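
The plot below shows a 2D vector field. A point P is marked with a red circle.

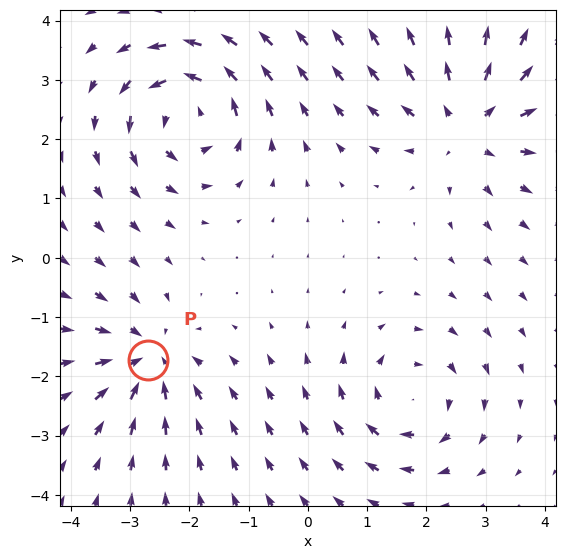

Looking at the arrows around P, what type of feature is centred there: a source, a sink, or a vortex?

At P (-2.7, -1.7) the arrows converge inward. Divergence about -4, curl ≈0 — negative divergence with near-zero curl is a sink.

sink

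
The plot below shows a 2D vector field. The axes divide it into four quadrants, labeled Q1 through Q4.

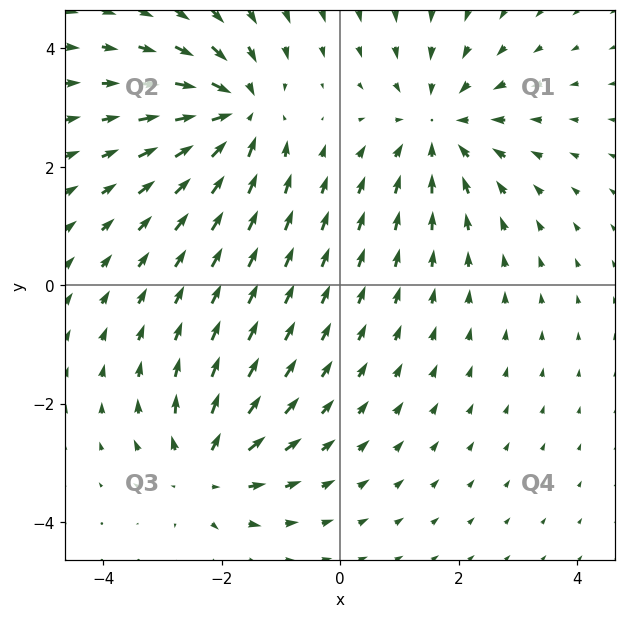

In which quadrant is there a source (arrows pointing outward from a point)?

The source sits at approximately (-2.3, -3.1), which lies in quadrant Q3. The divergence there is about +5, positive as expected for a source.

Q3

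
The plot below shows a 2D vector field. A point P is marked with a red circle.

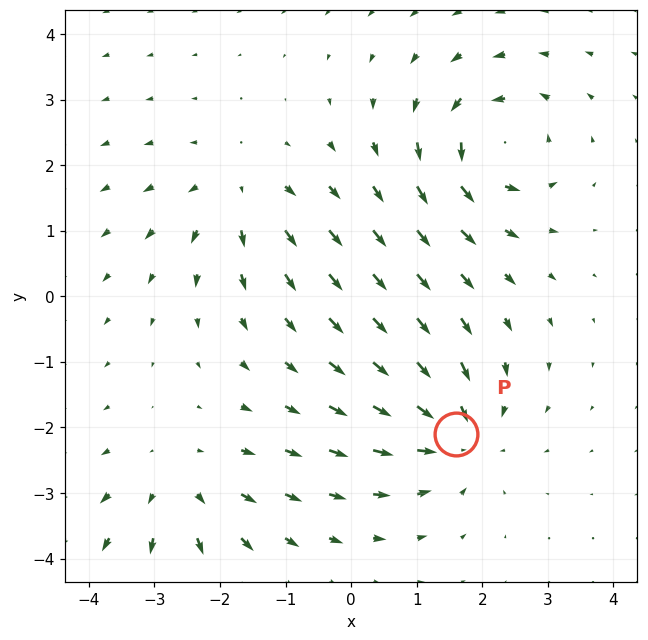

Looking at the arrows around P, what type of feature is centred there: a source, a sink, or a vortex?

At P (1.6, -2.1) the arrows converge inward. Divergence about -5, curl ≈0 — negative divergence with near-zero curl is a sink.

sink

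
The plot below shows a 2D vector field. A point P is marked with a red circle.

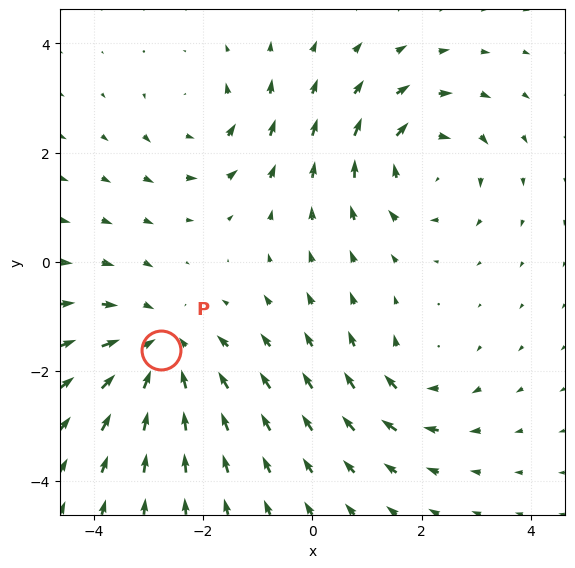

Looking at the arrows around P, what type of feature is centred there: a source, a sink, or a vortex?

At P (-2.8, -1.6) the arrows converge inward. Divergence about -4, curl ≈0 — negative divergence with near-zero curl is a sink.

sink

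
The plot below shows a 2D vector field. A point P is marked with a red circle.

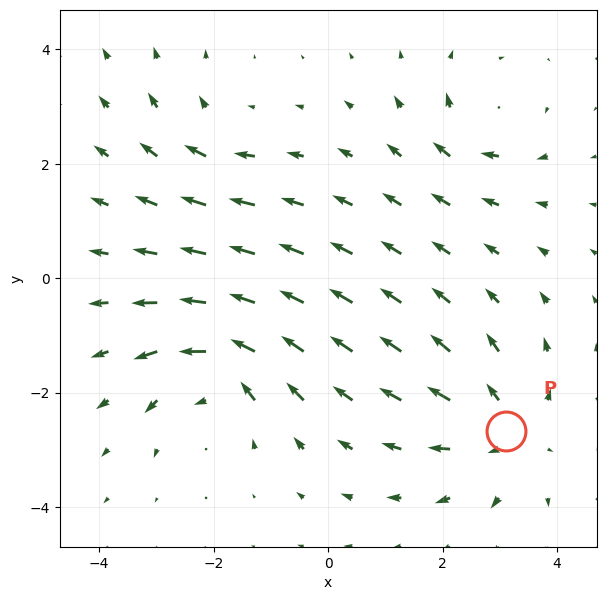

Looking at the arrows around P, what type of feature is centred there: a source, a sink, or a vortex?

At P (3.1, -2.7) the arrows spread outward. Divergence about +4, curl ≈0 — positive divergence with near-zero curl is a source.

source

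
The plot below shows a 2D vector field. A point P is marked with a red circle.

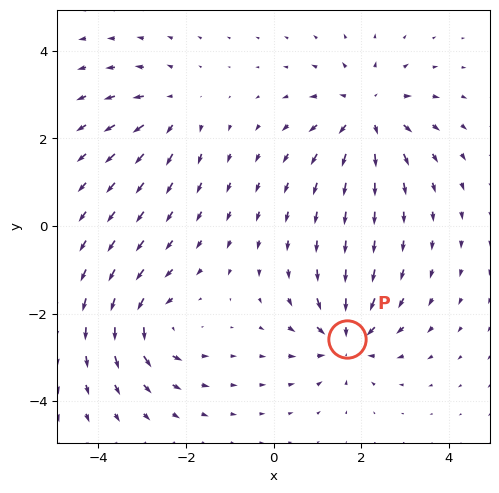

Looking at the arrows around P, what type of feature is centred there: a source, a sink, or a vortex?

sink

At P (1.7, -2.6) the arrows converge inward. Divergence about -5, curl ≈0 — negative divergence with near-zero curl is a sink.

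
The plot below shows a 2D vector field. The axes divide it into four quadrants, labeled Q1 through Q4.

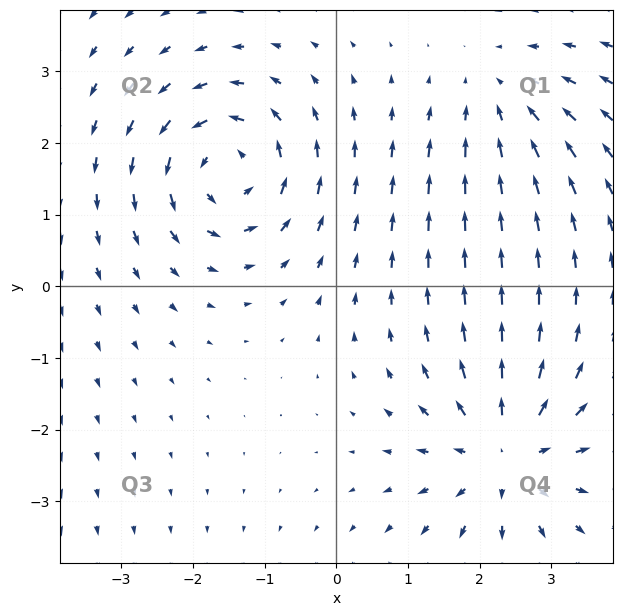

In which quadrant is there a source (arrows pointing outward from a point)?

Q4

The source sits at approximately (2.4, -2.3), which lies in quadrant Q4. The divergence there is about +4, positive as expected for a source.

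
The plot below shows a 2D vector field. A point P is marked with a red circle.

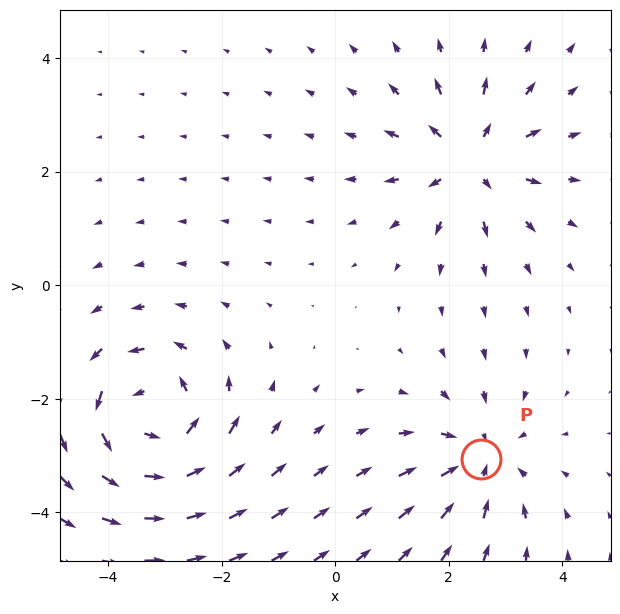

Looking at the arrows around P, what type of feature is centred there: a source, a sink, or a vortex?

At P (2.6, -3.1) the arrows converge inward. Divergence about -3, curl ≈0 — negative divergence with near-zero curl is a sink.

sink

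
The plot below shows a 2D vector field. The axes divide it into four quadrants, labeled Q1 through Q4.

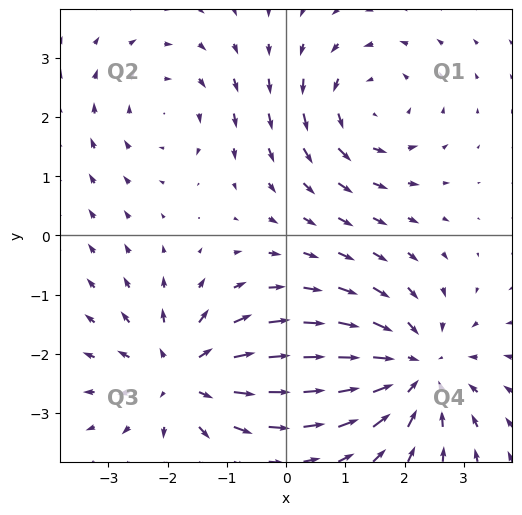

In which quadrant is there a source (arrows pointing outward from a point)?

The source sits at approximately (-1.7, -2.4), which lies in quadrant Q3. The divergence there is about +4, positive as expected for a source.

Q3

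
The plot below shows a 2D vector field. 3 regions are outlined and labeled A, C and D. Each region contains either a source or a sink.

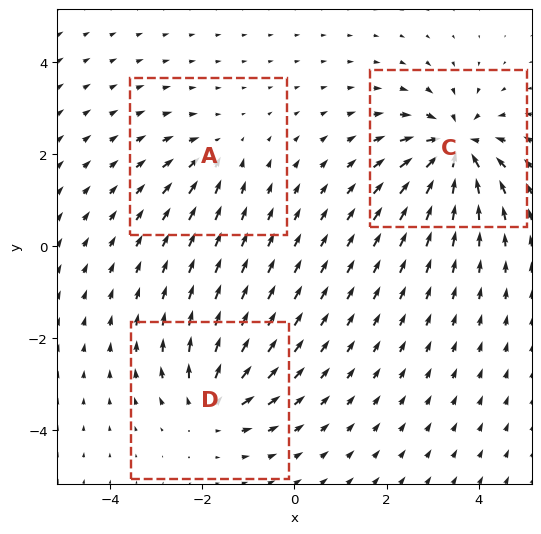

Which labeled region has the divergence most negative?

Divergence at each region's feature centre — A: about -3, C: about -6, D: about +4. Region C is most negative.

C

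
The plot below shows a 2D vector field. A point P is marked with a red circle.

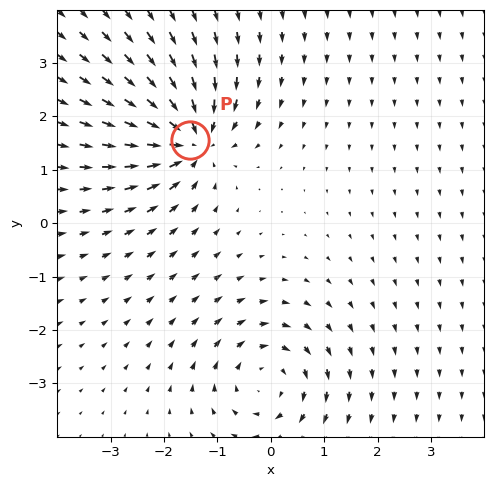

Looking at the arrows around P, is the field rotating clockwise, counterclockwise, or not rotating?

Near P at (-1.5, 1.6) the arrows show no circulation. The curl there is ≈0.

not rotating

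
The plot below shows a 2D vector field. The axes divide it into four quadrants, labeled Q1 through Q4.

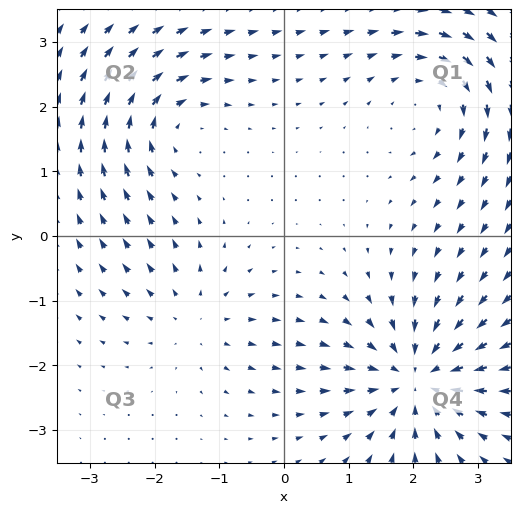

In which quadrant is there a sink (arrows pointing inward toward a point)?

Q4

The sink sits at approximately (2.1, -2.2), which lies in quadrant Q4. The divergence there is about -6, negative as expected for a sink.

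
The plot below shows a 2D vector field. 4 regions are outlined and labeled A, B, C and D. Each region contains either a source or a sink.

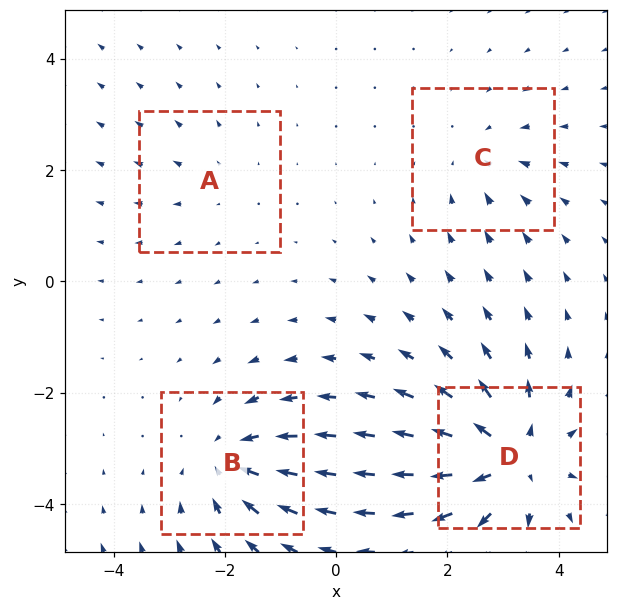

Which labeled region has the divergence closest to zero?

Divergence at each region's feature centre — A: about +2, B: about -5, C: about -3, D: about +7. Region A is closest to zero.

A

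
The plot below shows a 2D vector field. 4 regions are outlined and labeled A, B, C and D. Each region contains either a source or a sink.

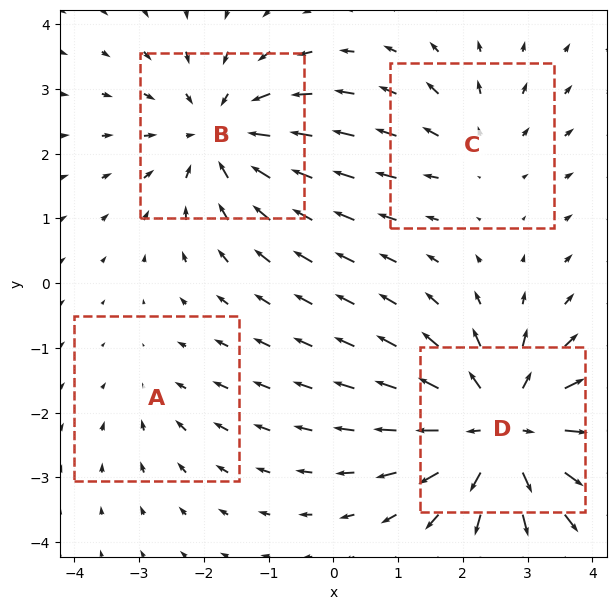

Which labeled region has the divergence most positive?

D

Divergence at each region's feature centre — A: about -2, B: about -5, C: about +3, D: about +6. Region D is most positive.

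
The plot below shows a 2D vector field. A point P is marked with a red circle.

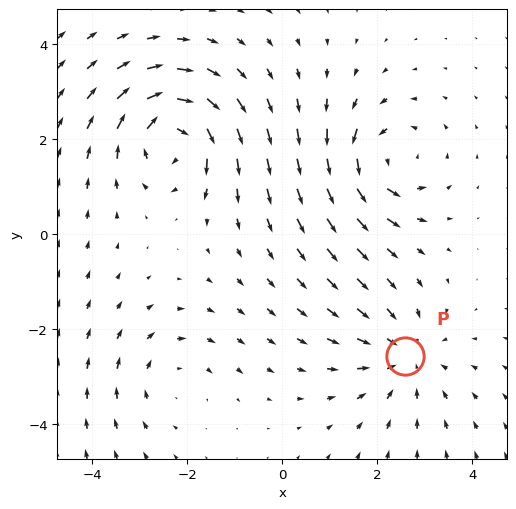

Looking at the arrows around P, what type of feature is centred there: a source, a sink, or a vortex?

At P (2.6, -2.6) the arrows converge inward. Divergence about -4, curl ≈0 — negative divergence with near-zero curl is a sink.

sink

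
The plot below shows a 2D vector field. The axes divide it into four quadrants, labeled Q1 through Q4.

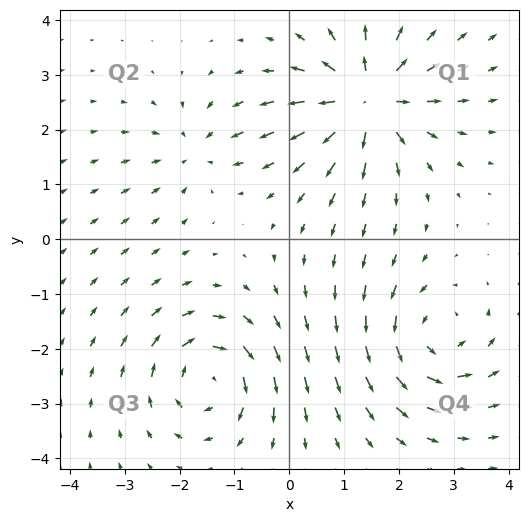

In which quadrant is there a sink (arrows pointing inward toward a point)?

Q2

The sink sits at approximately (-1.7, 1.6), which lies in quadrant Q2. The divergence there is about -3, negative as expected for a sink.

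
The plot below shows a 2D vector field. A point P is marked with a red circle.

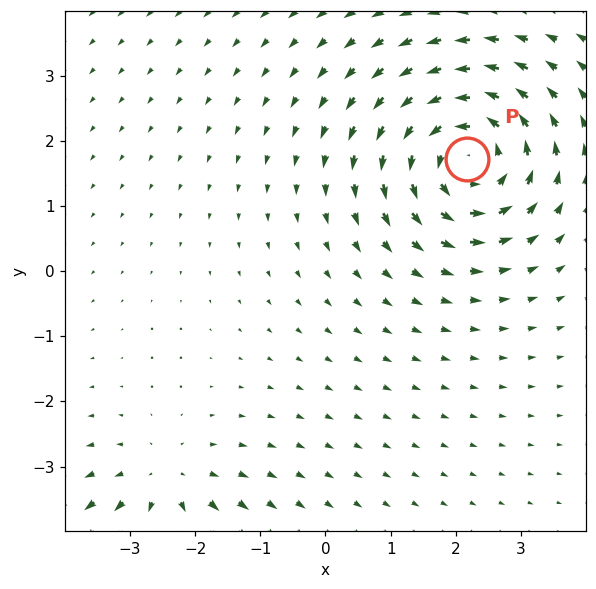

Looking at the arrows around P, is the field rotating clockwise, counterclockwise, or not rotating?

counterclockwise

Near P at (2.2, 1.7) the arrows circulate counterclockwise. The curl (z-component) there is about +5; positive curl means counterclockwise rotation.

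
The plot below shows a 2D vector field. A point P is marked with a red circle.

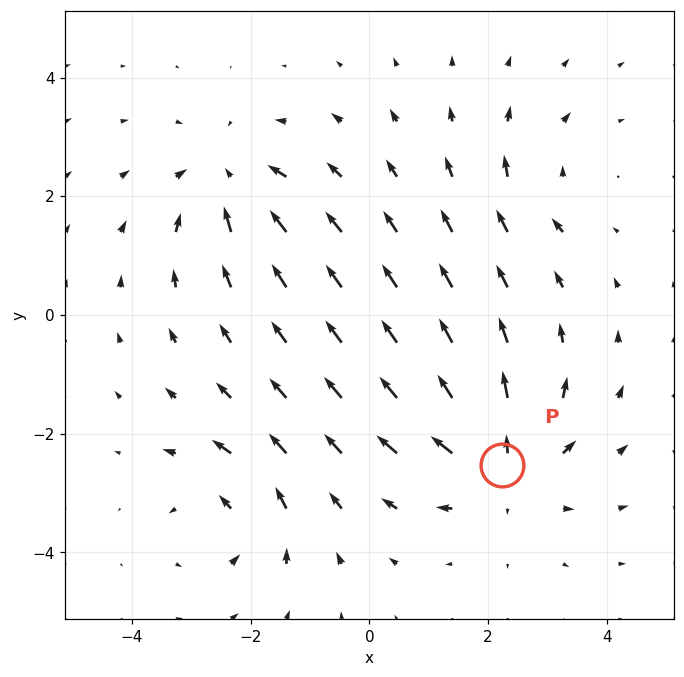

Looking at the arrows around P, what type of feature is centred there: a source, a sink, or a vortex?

At P (2.2, -2.5) the arrows spread outward. Divergence about +5, curl ≈0 — positive divergence with near-zero curl is a source.

source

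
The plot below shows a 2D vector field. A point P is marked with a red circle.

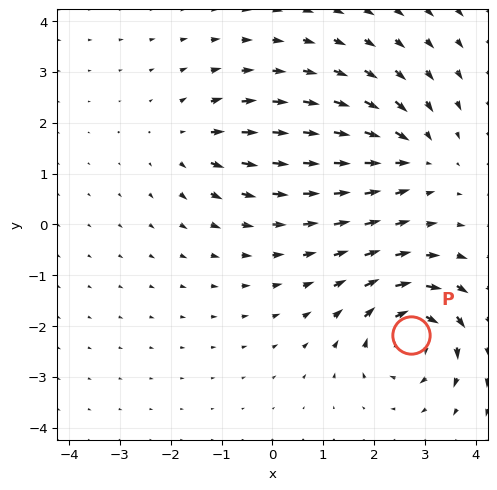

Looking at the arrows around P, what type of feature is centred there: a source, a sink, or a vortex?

At P (2.7, -2.2) the arrows circulate clockwise. Divergence ≈0, curl about -6 — near-zero divergence with nonzero curl is a vortex.

vortex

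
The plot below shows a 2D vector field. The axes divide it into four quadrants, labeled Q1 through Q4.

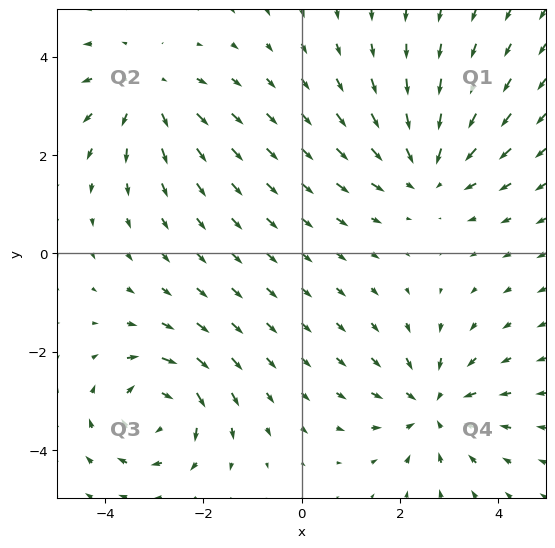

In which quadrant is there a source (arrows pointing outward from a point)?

The source sits at approximately (-3.1, 3.3), which lies in quadrant Q2. The divergence there is about +3, positive as expected for a source.

Q2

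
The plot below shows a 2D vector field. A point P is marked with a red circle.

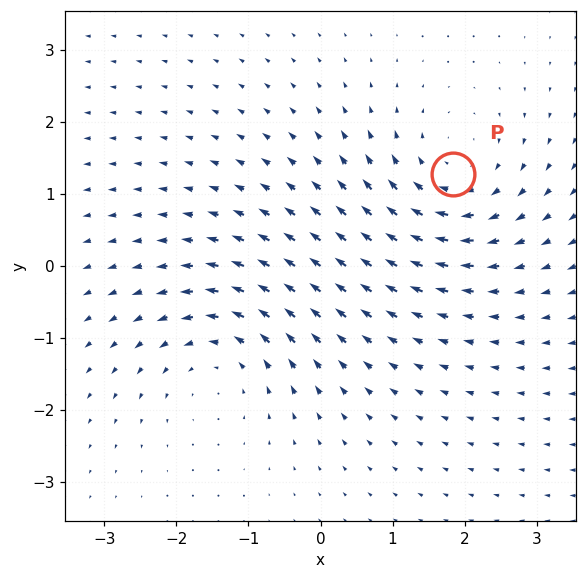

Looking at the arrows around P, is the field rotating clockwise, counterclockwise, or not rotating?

Near P at (1.8, 1.3) the arrows circulate clockwise. The curl (z-component) there is about -3; negative curl means clockwise rotation.

clockwise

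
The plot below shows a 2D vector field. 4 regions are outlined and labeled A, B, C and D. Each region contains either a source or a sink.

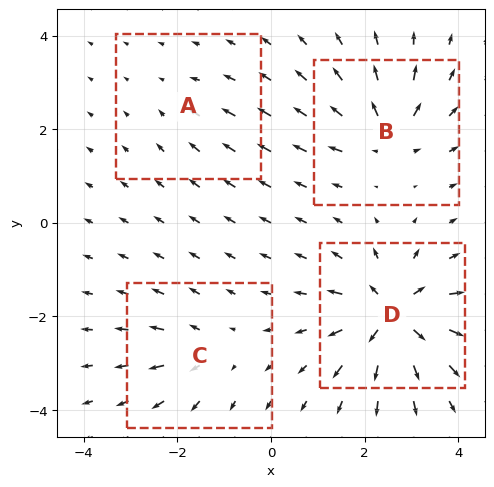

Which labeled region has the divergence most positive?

Divergence at each region's feature centre — A: about -2, B: about +6, C: about +4, D: about +9. Region D is most positive.

D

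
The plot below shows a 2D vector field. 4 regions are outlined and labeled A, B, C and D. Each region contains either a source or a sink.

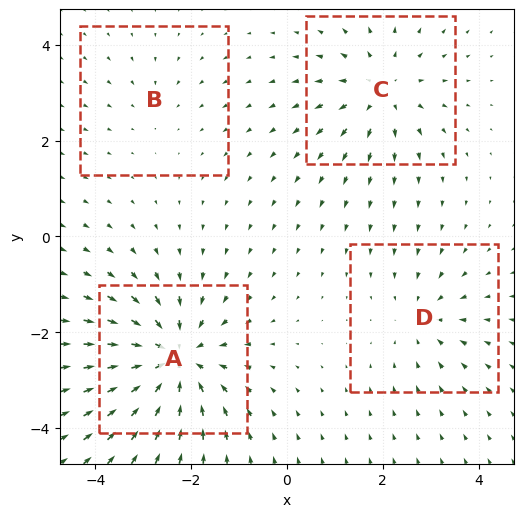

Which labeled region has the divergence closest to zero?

Divergence at each region's feature centre — A: about -7, B: about -2, C: about +5, D: about -3. Region B is closest to zero.

B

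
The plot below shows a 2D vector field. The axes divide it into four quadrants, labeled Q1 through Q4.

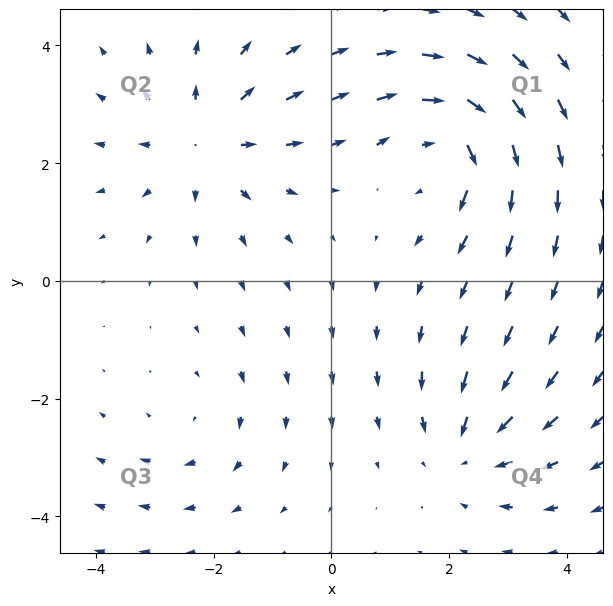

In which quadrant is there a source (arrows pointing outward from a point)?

The source sits at approximately (-2.1, 2.4), which lies in quadrant Q2. The divergence there is about +4, positive as expected for a source.

Q2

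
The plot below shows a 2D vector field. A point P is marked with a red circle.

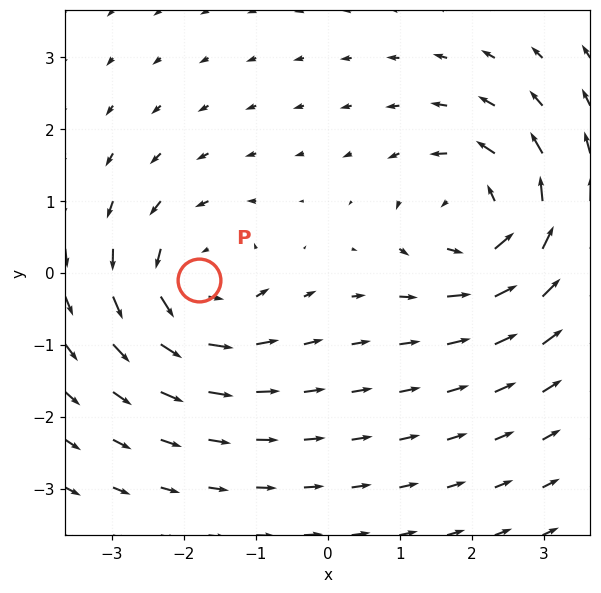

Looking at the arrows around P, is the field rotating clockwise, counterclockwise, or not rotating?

counterclockwise

Near P at (-1.8, -0.1) the arrows circulate counterclockwise. The curl (z-component) there is about +4; positive curl means counterclockwise rotation.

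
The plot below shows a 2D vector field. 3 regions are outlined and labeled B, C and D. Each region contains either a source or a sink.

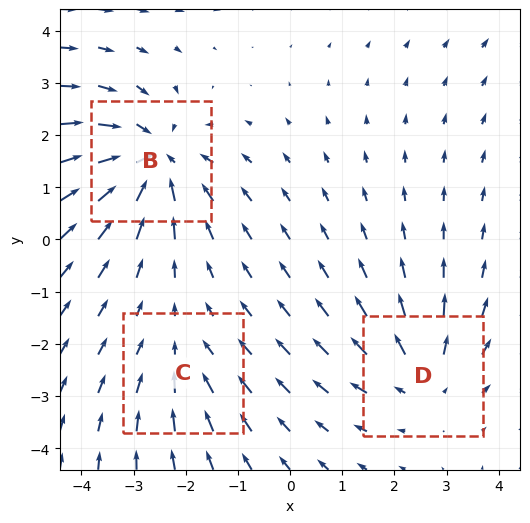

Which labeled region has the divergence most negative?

B

Divergence at each region's feature centre — B: about -4, C: about -2, D: about +3. Region B is most negative.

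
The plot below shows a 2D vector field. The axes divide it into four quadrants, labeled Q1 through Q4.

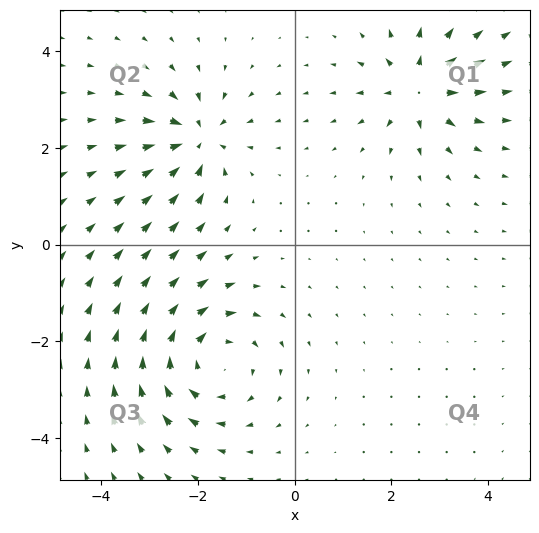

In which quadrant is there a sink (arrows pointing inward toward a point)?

The sink sits at approximately (-2.0, 2.2), which lies in quadrant Q2. The divergence there is about -4, negative as expected for a sink.

Q2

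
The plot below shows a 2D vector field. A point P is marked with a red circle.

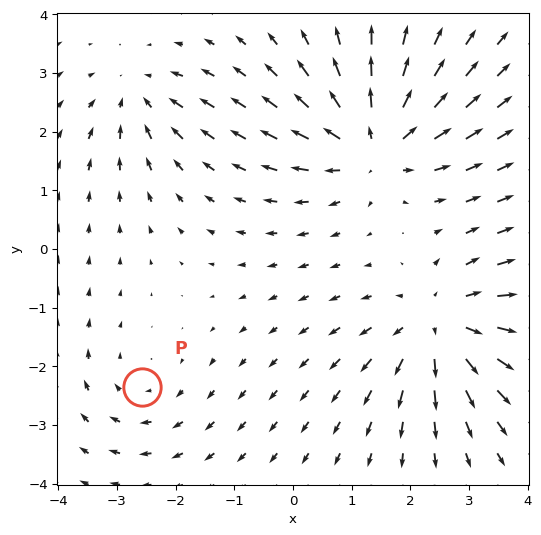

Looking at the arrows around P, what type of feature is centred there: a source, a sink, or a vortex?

At P (-2.6, -2.4) the arrows circulate clockwise. Divergence ≈0, curl about -3 — near-zero divergence with nonzero curl is a vortex.

vortex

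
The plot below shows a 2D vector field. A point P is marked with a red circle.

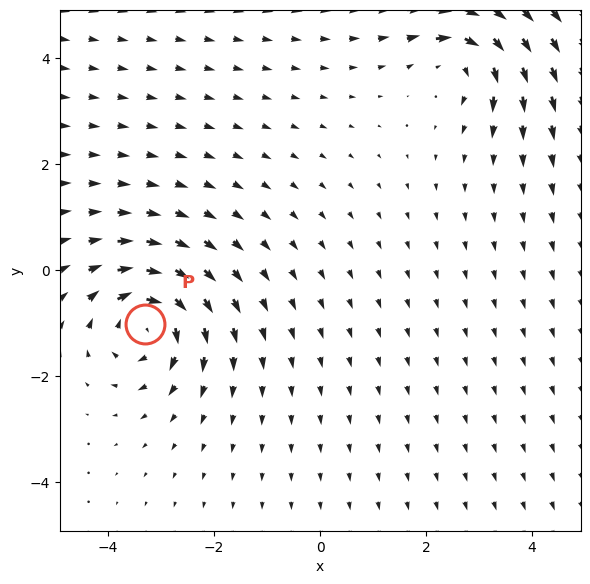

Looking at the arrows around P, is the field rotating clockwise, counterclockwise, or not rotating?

Near P at (-3.3, -1.0) the arrows circulate clockwise. The curl (z-component) there is about -5; negative curl means clockwise rotation.

clockwise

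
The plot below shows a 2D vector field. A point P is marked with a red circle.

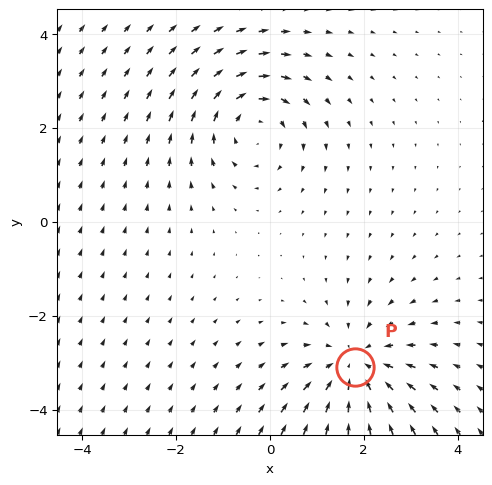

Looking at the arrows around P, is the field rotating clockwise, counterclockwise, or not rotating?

Near P at (1.8, -3.1) the arrows show no circulation. The curl there is ≈0.

not rotating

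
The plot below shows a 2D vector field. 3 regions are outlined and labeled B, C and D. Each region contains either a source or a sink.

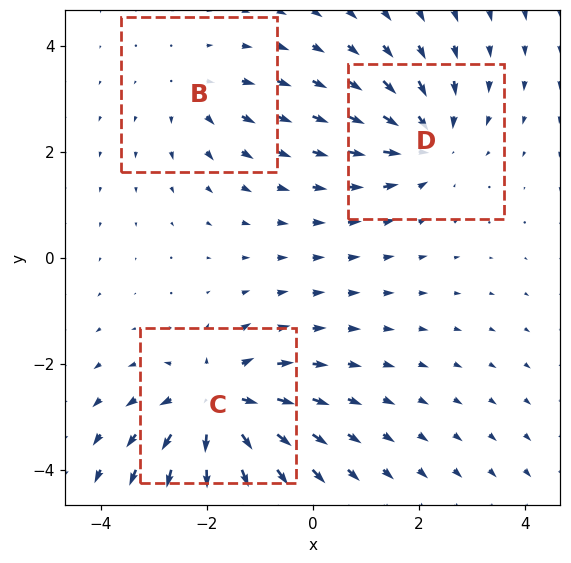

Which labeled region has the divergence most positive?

Divergence at each region's feature centre — B: about +2, C: about +5, D: about -3. Region C is most positive.

C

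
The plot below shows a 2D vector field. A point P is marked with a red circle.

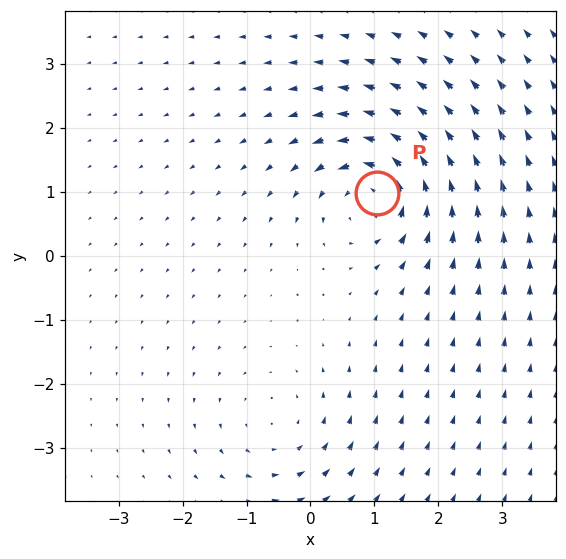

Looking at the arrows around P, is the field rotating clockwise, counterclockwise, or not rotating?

counterclockwise

Near P at (1.0, 1.0) the arrows circulate counterclockwise. The curl (z-component) there is about +6; positive curl means counterclockwise rotation.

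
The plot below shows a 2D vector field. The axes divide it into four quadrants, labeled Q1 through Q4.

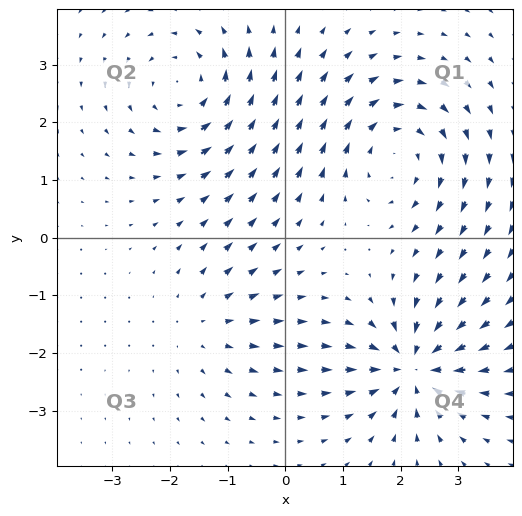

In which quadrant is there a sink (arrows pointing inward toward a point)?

Q4

The sink sits at approximately (2.2, -2.2), which lies in quadrant Q4. The divergence there is about -6, negative as expected for a sink.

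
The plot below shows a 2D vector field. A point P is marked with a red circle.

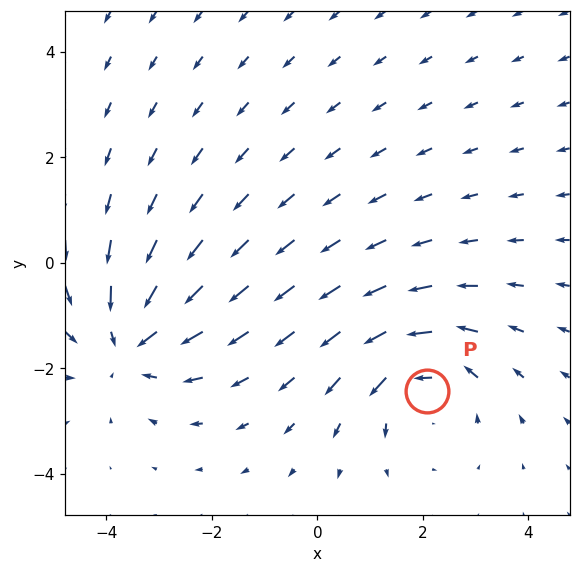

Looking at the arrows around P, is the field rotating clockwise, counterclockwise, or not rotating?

counterclockwise

Near P at (2.1, -2.4) the arrows circulate counterclockwise. The curl (z-component) there is about +4; positive curl means counterclockwise rotation.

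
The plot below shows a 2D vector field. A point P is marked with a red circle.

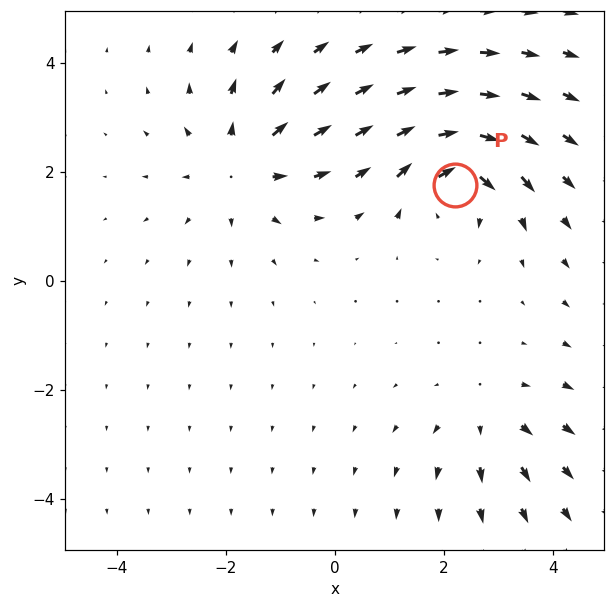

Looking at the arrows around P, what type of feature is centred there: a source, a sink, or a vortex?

At P (2.2, 1.8) the arrows circulate clockwise. Divergence ≈0, curl about -6 — near-zero divergence with nonzero curl is a vortex.

vortex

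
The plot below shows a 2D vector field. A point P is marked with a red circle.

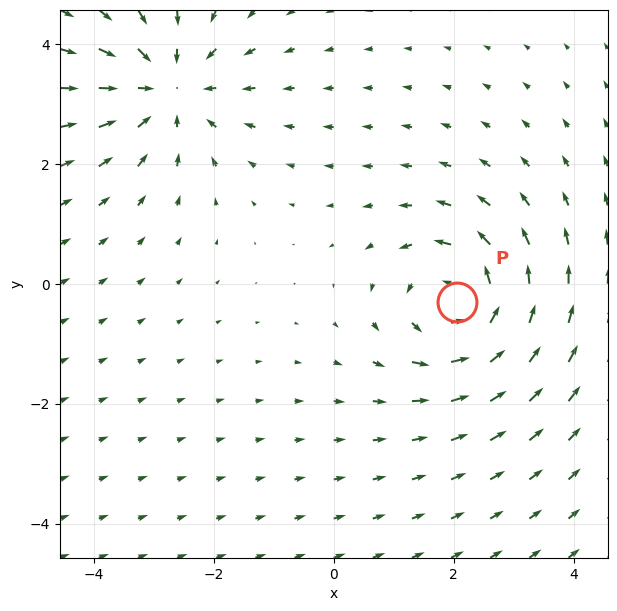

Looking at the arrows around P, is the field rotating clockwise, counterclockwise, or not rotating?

Near P at (2.1, -0.3) the arrows circulate counterclockwise. The curl (z-component) there is about +4; positive curl means counterclockwise rotation.

counterclockwise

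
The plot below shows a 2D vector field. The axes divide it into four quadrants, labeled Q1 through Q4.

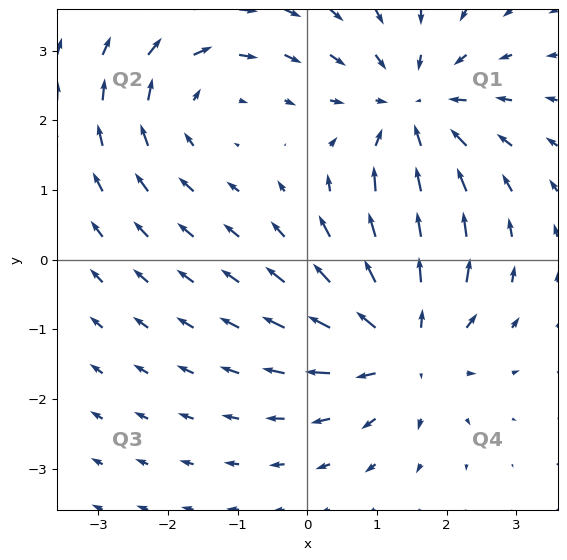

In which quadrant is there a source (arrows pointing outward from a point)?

Q4

The source sits at approximately (1.4, -1.2), which lies in quadrant Q4. The divergence there is about +5, positive as expected for a source.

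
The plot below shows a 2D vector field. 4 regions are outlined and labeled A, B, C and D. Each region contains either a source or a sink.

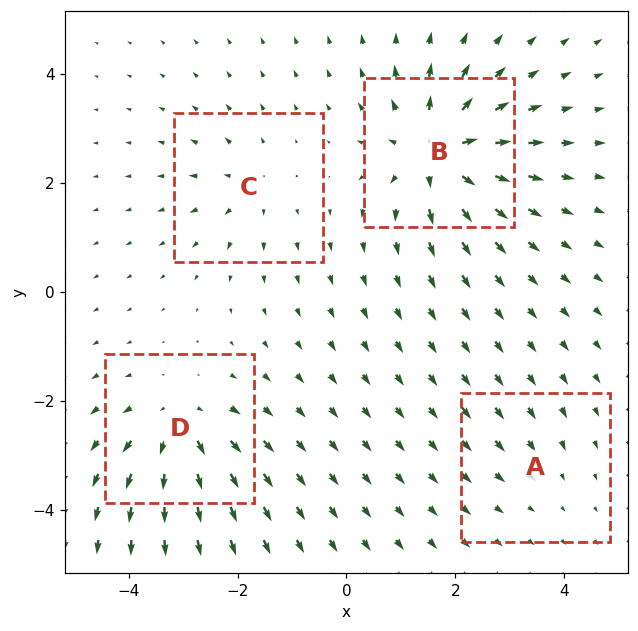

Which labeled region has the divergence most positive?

B

Divergence at each region's feature centre — A: about -2, B: about +8, C: about +4, D: about +6. Region B is most positive.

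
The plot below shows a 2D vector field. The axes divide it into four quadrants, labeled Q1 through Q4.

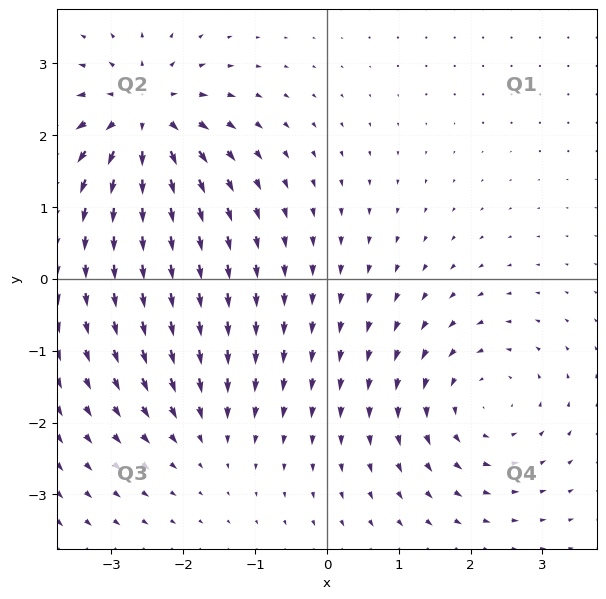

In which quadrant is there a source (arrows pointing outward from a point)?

The source sits at approximately (-2.5, 2.3), which lies in quadrant Q2. The divergence there is about +7, positive as expected for a source.

Q2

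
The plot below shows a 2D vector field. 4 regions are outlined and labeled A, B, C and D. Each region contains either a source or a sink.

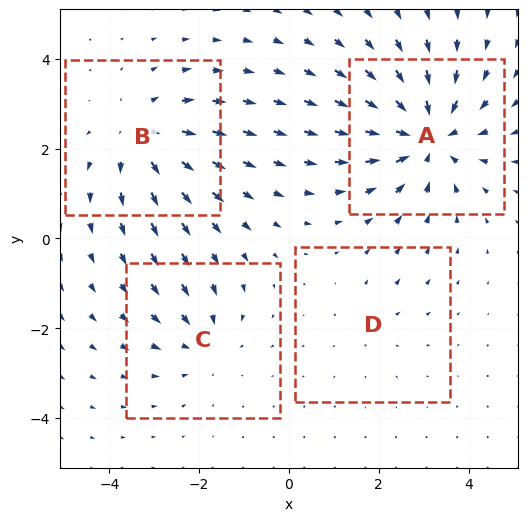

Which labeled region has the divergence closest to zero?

D

Divergence at each region's feature centre — A: about -6, B: about +4, C: about -3, D: about +2. Region D is closest to zero.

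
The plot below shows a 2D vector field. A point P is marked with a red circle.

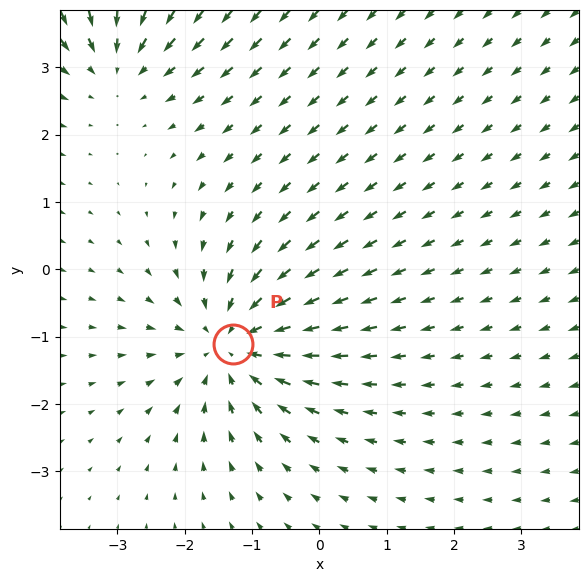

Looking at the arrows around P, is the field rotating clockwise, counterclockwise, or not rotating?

Near P at (-1.3, -1.1) the arrows show no circulation. The curl there is ≈0.

not rotating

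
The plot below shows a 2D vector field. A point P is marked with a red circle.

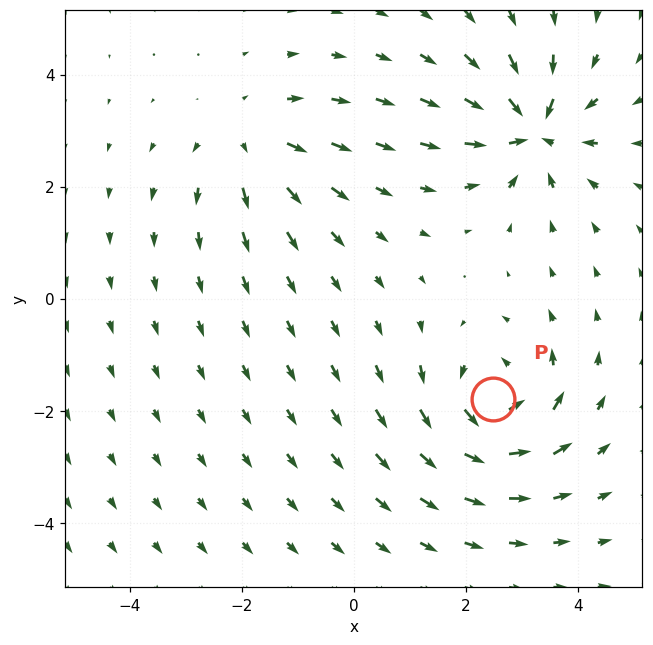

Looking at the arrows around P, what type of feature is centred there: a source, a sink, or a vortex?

At P (2.5, -1.8) the arrows circulate counterclockwise. Divergence ≈0, curl about +5 — near-zero divergence with nonzero curl is a vortex.

vortex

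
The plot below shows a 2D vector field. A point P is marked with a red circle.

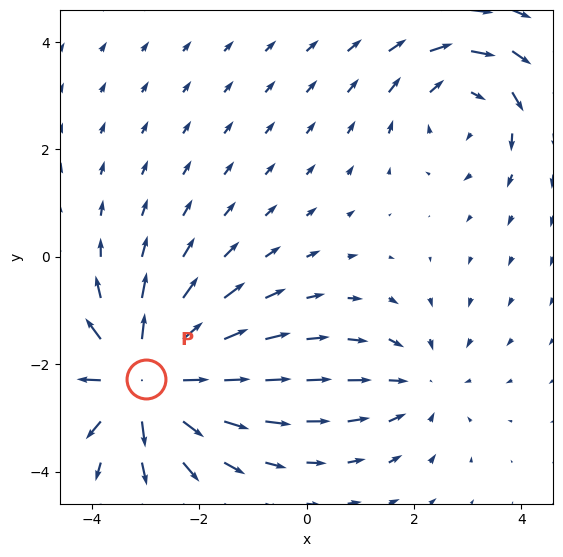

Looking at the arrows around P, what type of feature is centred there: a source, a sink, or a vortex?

At P (-3.0, -2.3) the arrows spread outward. Divergence about +7, curl ≈0 — positive divergence with near-zero curl is a source.

source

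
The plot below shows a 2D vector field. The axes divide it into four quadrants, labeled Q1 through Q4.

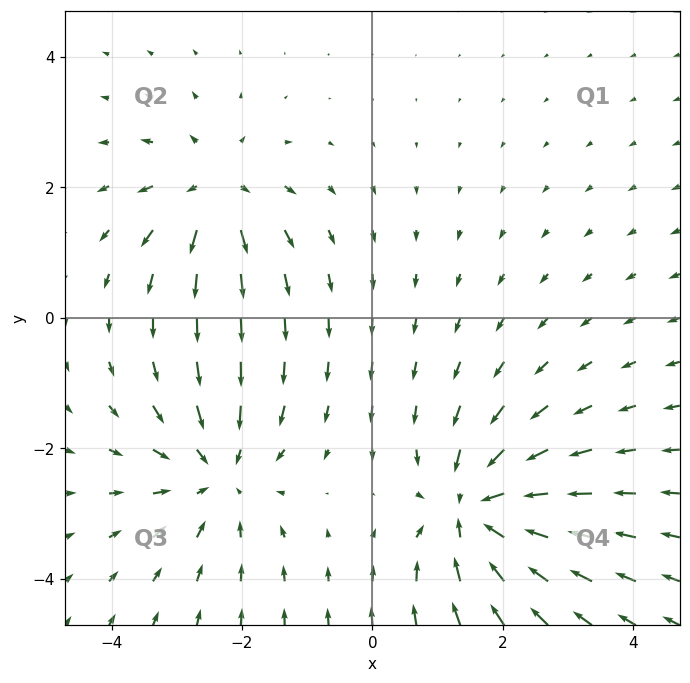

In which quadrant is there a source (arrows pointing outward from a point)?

Q2

The source sits at approximately (-2.4, 1.9), which lies in quadrant Q2. The divergence there is about +5, positive as expected for a source.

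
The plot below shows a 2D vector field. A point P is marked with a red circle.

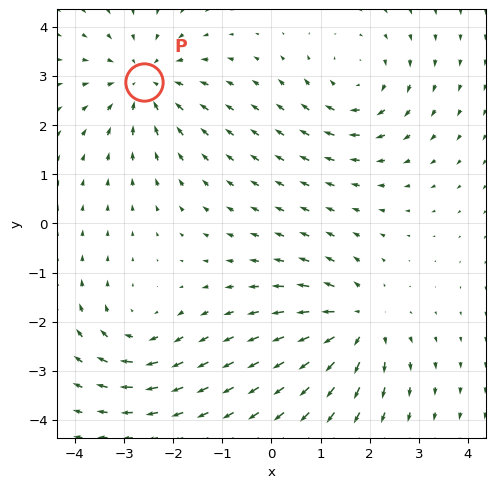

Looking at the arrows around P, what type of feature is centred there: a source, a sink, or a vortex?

sink

At P (-2.6, 2.9) the arrows converge inward. Divergence about -4, curl ≈0 — negative divergence with near-zero curl is a sink.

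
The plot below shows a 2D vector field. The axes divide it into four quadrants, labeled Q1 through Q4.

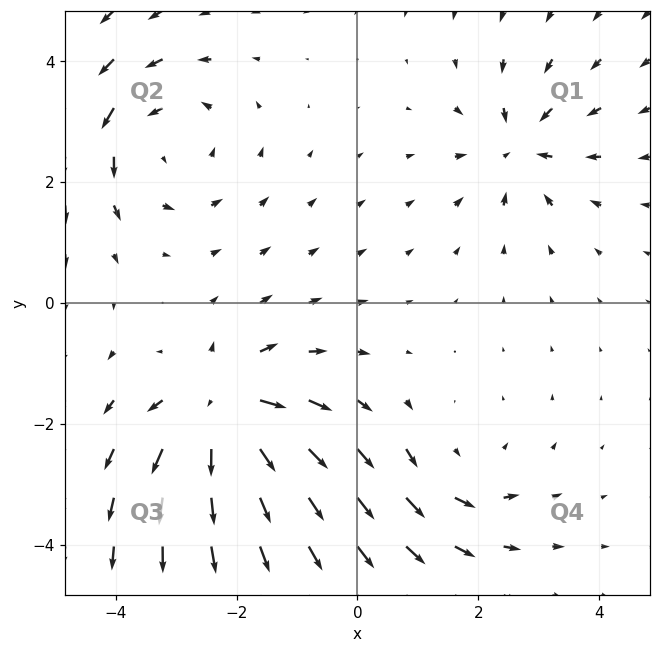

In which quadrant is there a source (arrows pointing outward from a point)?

Q3

The source sits at approximately (-2.2, -1.7), which lies in quadrant Q3. The divergence there is about +6, positive as expected for a source.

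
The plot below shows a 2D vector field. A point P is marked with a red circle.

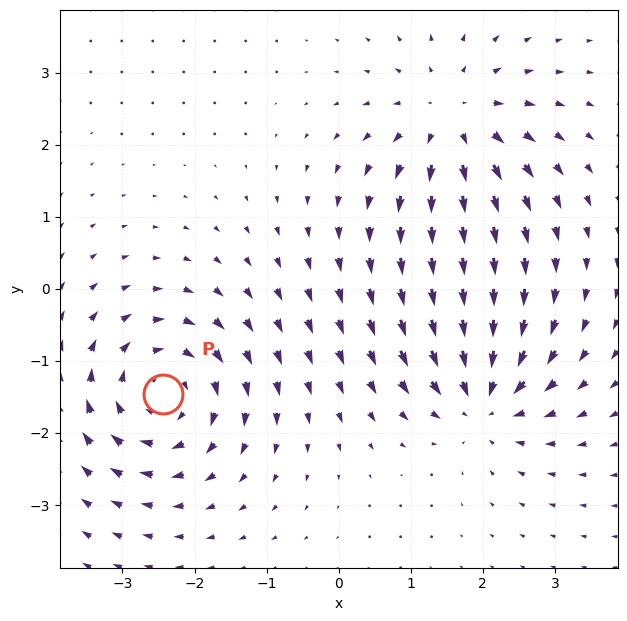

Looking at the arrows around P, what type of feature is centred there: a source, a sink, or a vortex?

At P (-2.4, -1.5) the arrows circulate clockwise. Divergence ≈0, curl about -4 — near-zero divergence with nonzero curl is a vortex.

vortex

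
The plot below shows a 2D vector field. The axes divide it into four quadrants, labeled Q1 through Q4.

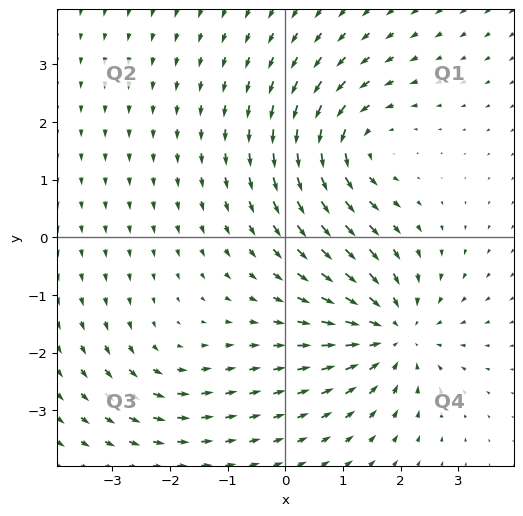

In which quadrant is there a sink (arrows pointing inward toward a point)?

The sink sits at approximately (1.9, -1.7), which lies in quadrant Q4. The divergence there is about -5, negative as expected for a sink.

Q4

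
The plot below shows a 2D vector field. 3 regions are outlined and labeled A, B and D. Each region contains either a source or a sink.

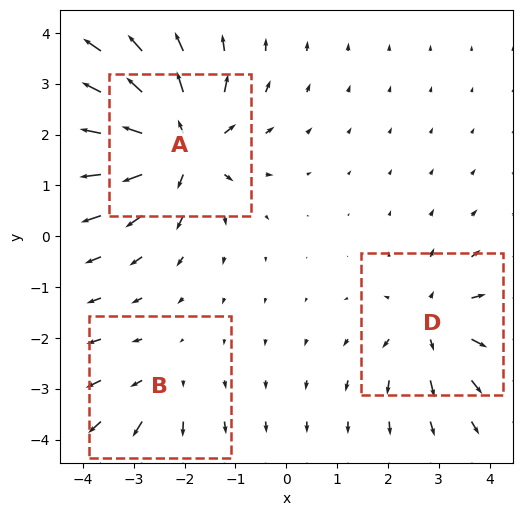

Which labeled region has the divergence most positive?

Divergence at each region's feature centre — A: about +6, B: about +2, D: about +4. Region A is most positive.

A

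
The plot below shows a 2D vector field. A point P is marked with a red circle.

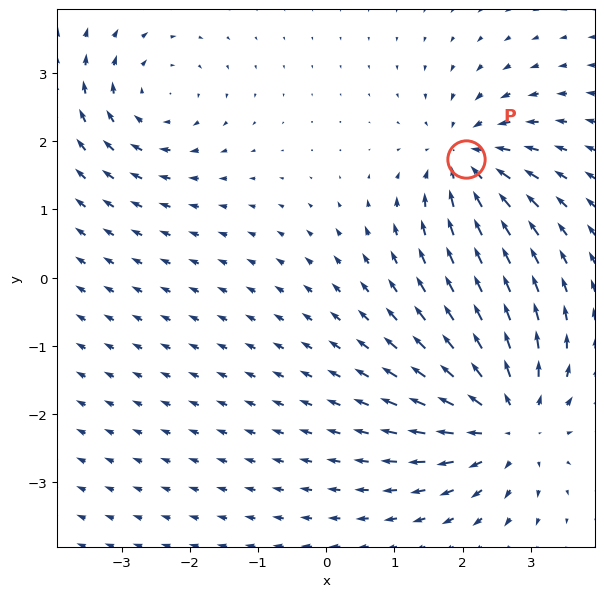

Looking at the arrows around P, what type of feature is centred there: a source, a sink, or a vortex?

sink

At P (2.0, 1.7) the arrows converge inward. Divergence about -5, curl ≈0 — negative divergence with near-zero curl is a sink.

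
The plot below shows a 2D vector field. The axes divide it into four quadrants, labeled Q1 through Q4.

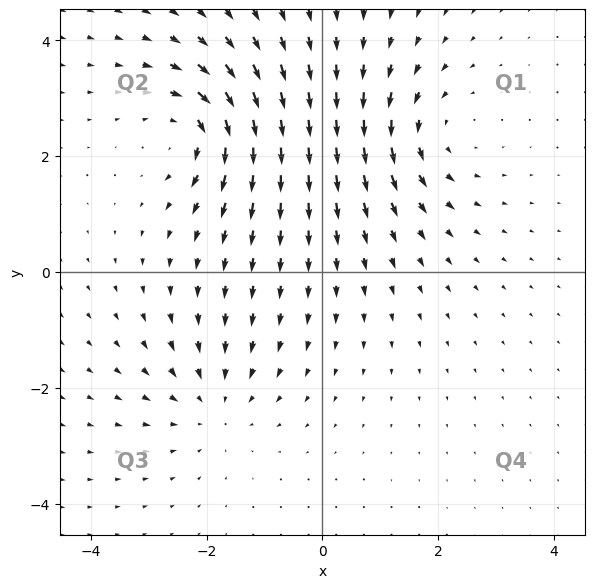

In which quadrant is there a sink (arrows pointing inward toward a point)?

Q3

The sink sits at approximately (-1.9, -2.3), which lies in quadrant Q3. The divergence there is about -3, negative as expected for a sink.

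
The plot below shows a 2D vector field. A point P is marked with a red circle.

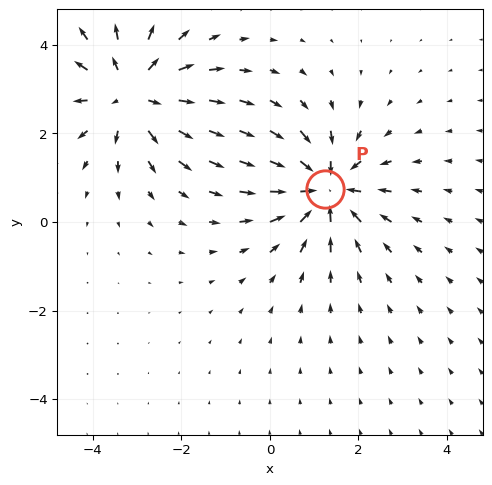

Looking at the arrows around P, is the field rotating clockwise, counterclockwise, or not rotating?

not rotating

Near P at (1.3, 0.7) the arrows show no circulation. The curl there is ≈0.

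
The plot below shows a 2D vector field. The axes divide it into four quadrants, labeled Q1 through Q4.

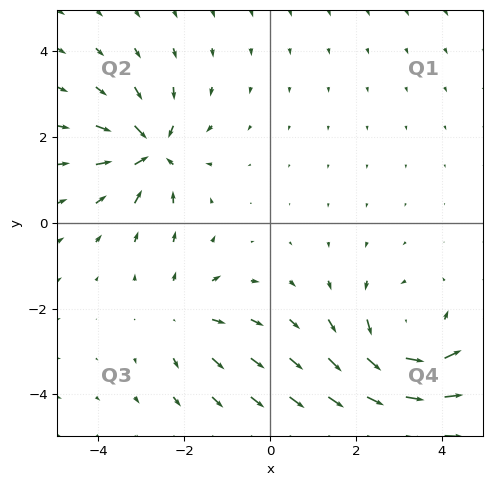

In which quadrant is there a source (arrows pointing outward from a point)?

Q3

The source sits at approximately (-2.0, -2.2), which lies in quadrant Q3. The divergence there is about +2, positive as expected for a source.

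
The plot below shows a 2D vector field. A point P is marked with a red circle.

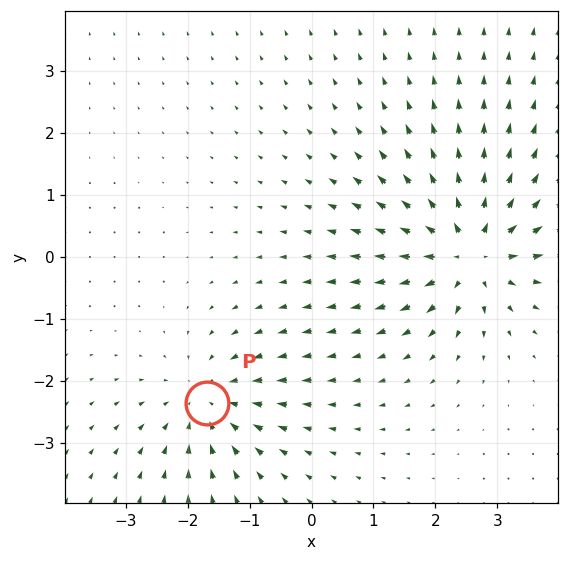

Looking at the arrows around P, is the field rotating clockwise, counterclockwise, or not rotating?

Near P at (-1.7, -2.4) the arrows show no circulation. The curl there is ≈0.

not rotating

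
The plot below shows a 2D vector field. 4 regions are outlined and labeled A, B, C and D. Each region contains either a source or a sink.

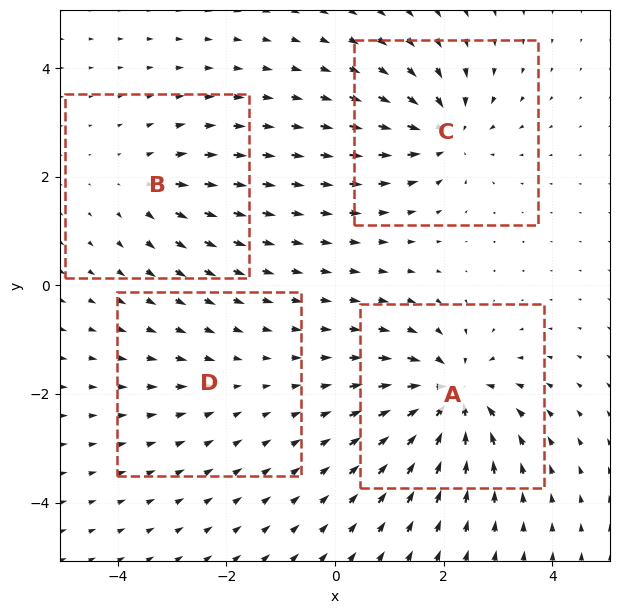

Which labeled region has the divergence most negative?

Divergence at each region's feature centre — A: about -9, B: about +4, C: about -6, D: about -2. Region A is most negative.

A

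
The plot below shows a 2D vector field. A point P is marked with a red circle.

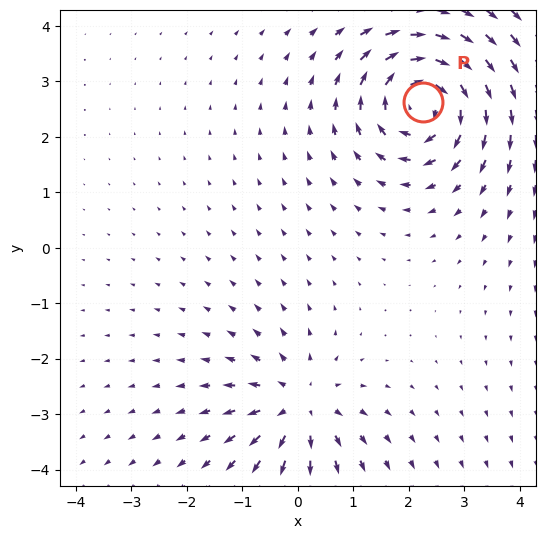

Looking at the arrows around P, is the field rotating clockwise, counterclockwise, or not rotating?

clockwise

Near P at (2.3, 2.6) the arrows circulate clockwise. The curl (z-component) there is about -5; negative curl means clockwise rotation.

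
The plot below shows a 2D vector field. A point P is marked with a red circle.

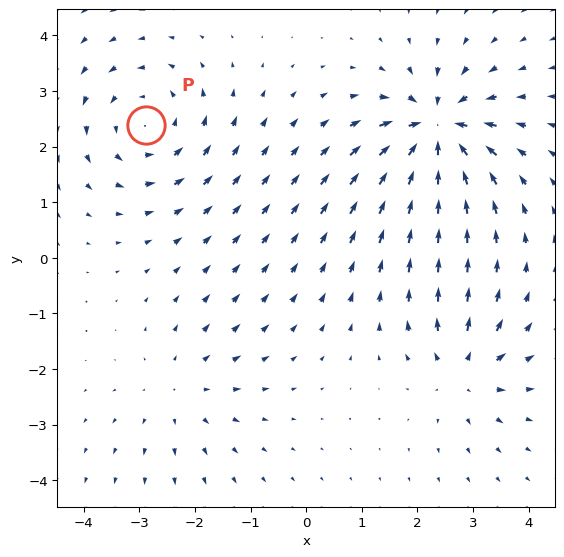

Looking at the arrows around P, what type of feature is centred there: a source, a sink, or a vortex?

vortex

At P (-2.9, 2.4) the arrows circulate counterclockwise. Divergence ≈0, curl about +4 — near-zero divergence with nonzero curl is a vortex.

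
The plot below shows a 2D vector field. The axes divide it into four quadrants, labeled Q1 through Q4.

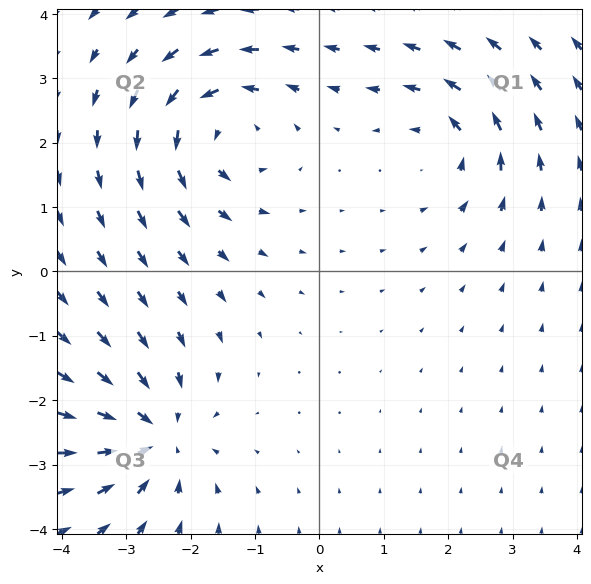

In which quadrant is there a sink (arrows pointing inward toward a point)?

Q3

The sink sits at approximately (-2.6, -2.6), which lies in quadrant Q3. The divergence there is about -5, negative as expected for a sink.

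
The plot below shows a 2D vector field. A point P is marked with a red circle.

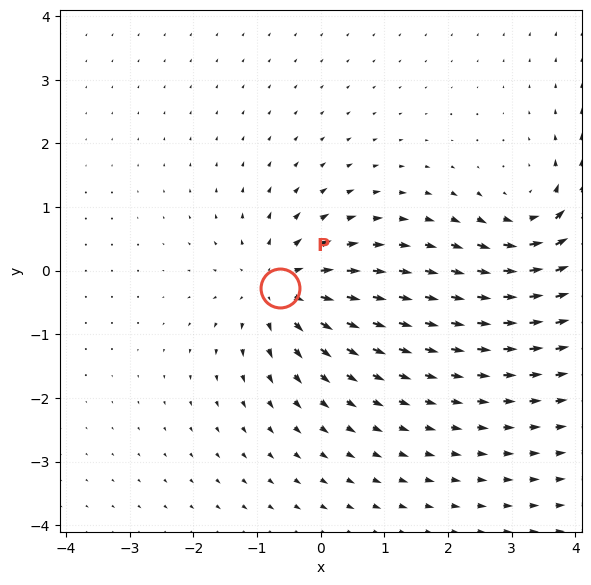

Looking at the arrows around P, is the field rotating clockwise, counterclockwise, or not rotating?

Near P at (-0.6, -0.3) the arrows show no circulation. The curl there is ≈0.

not rotating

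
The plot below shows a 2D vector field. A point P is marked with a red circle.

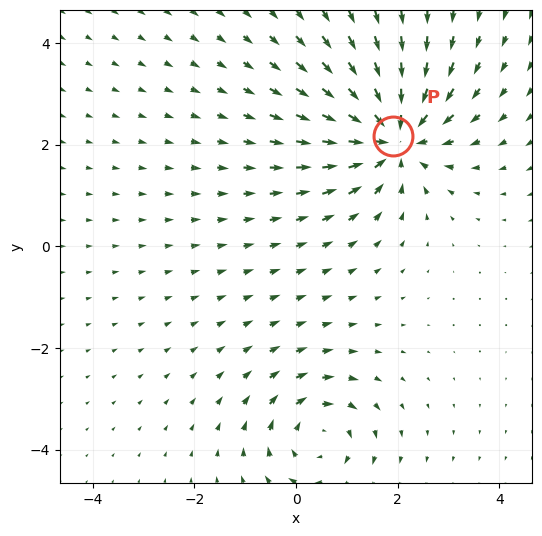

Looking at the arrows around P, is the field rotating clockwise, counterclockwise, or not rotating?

Near P at (1.9, 2.2) the arrows show no circulation. The curl there is ≈0.

not rotating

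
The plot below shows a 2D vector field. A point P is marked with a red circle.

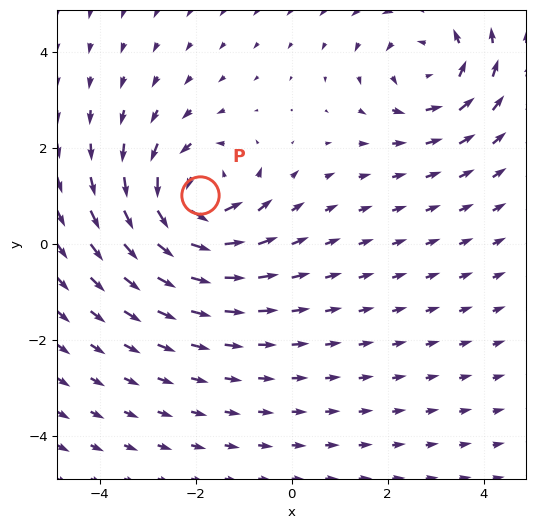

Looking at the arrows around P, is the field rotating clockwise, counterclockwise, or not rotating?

Near P at (-1.9, 1.0) the arrows circulate counterclockwise. The curl (z-component) there is about +4; positive curl means counterclockwise rotation.

counterclockwise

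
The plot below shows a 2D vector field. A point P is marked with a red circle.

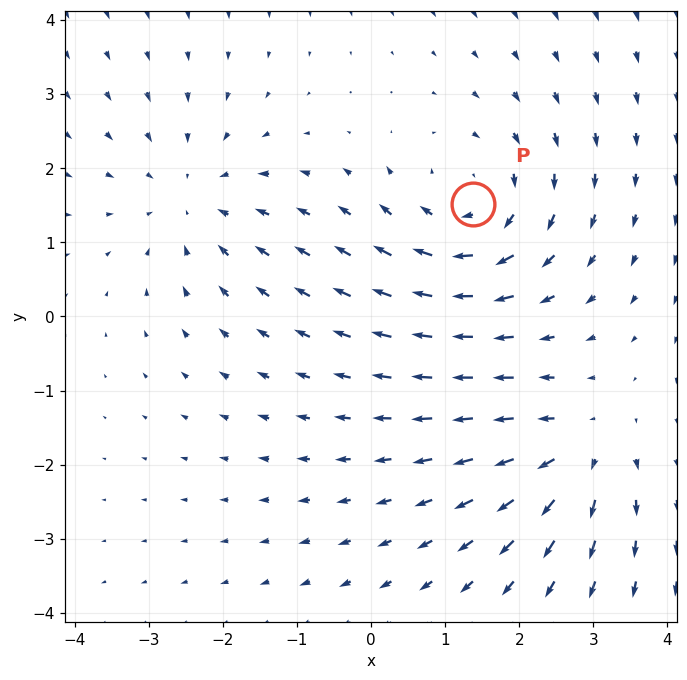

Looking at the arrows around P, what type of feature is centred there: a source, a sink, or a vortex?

At P (1.4, 1.5) the arrows circulate clockwise. Divergence ≈0, curl about -4 — near-zero divergence with nonzero curl is a vortex.

vortex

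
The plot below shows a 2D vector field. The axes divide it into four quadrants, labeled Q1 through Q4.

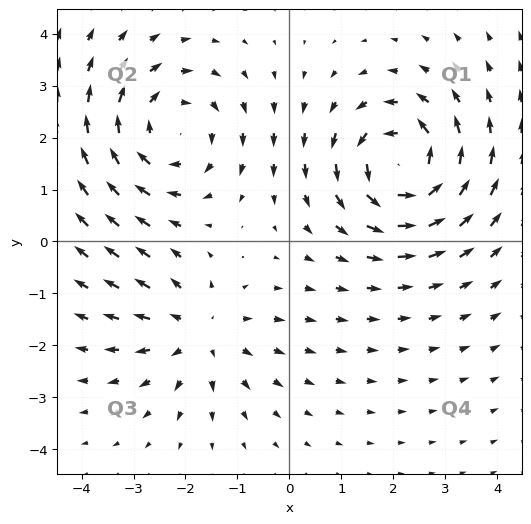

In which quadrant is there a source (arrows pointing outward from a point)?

The source sits at approximately (-1.7, -1.7), which lies in quadrant Q3. The divergence there is about +3, positive as expected for a source.

Q3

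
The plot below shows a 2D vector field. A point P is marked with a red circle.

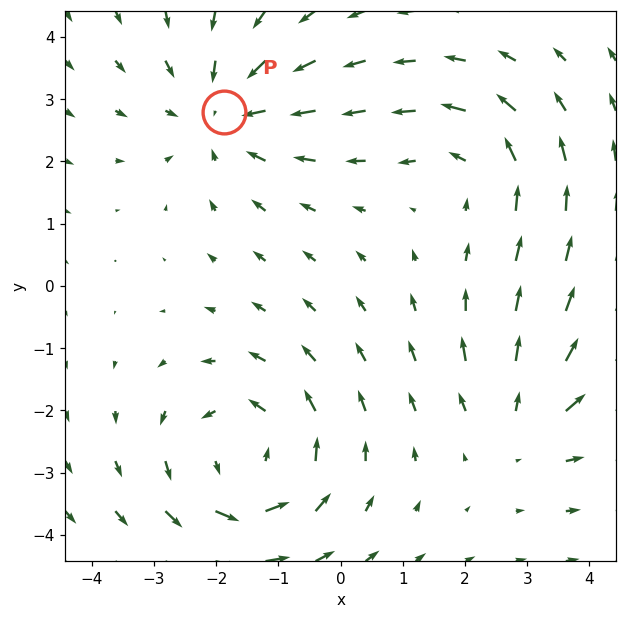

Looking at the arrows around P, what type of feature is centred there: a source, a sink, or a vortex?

sink

At P (-1.9, 2.8) the arrows converge inward. Divergence about -3, curl ≈0 — negative divergence with near-zero curl is a sink.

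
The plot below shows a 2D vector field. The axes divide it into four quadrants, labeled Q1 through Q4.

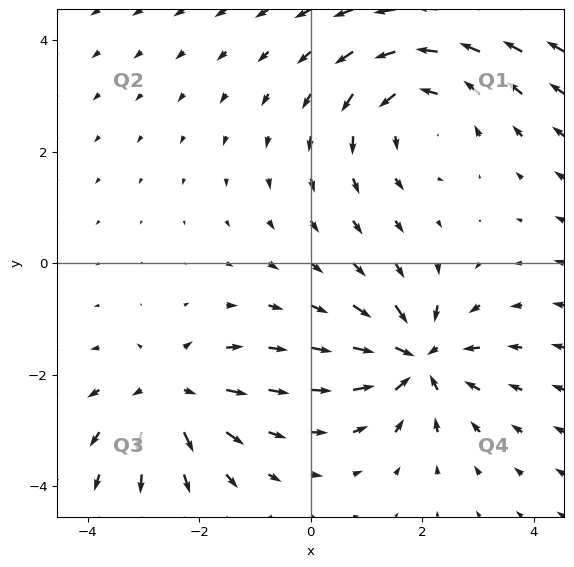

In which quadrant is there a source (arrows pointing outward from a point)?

The source sits at approximately (-2.5, -2.4), which lies in quadrant Q3. The divergence there is about +4, positive as expected for a source.

Q3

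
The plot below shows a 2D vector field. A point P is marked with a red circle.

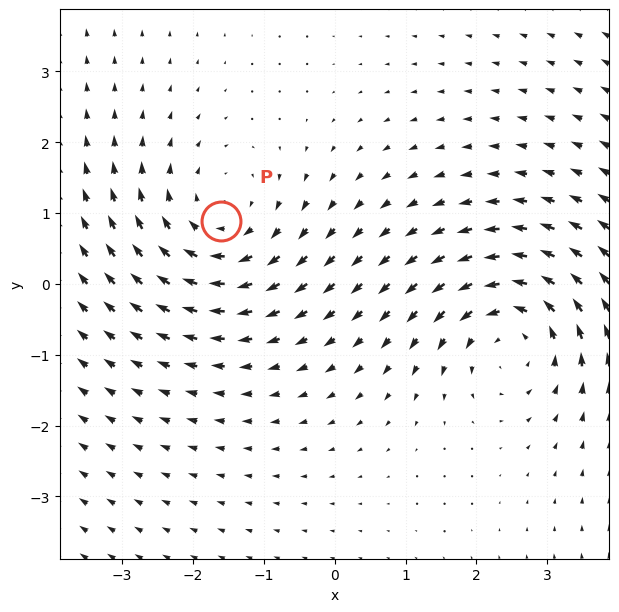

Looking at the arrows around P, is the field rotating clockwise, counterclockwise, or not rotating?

clockwise

Near P at (-1.6, 0.9) the arrows circulate clockwise. The curl (z-component) there is about -3; negative curl means clockwise rotation.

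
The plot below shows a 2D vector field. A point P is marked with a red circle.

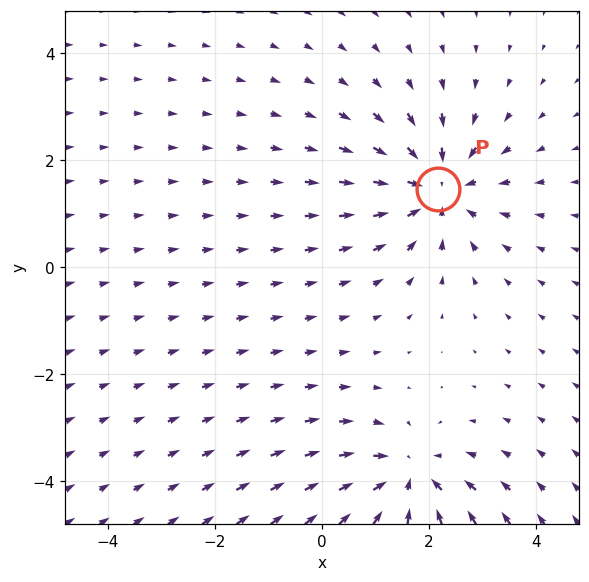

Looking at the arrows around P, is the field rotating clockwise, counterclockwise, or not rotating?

not rotating

Near P at (2.2, 1.5) the arrows show no circulation. The curl there is ≈0.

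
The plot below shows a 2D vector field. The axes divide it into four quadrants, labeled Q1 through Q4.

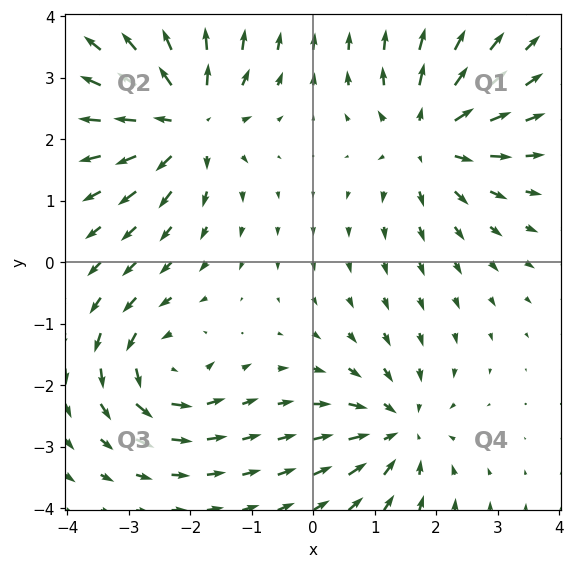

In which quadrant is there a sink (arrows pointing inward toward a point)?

The sink sits at approximately (1.4, -2.7), which lies in quadrant Q4. The divergence there is about -4, negative as expected for a sink.

Q4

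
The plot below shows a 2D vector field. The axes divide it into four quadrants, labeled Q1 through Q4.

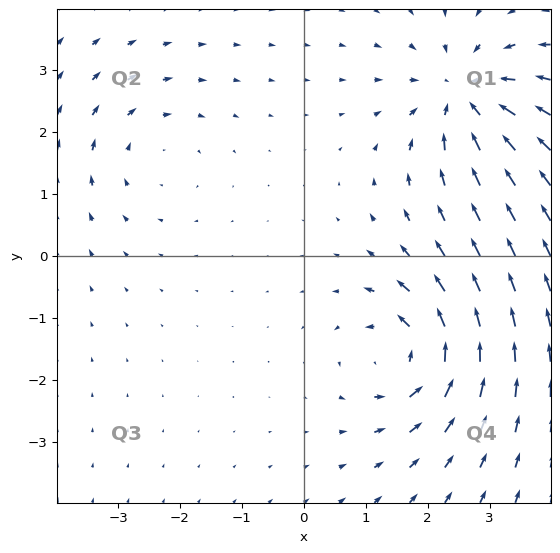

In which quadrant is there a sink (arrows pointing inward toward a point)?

The sink sits at approximately (2.6, 2.6), which lies in quadrant Q1. The divergence there is about -5, negative as expected for a sink.

Q1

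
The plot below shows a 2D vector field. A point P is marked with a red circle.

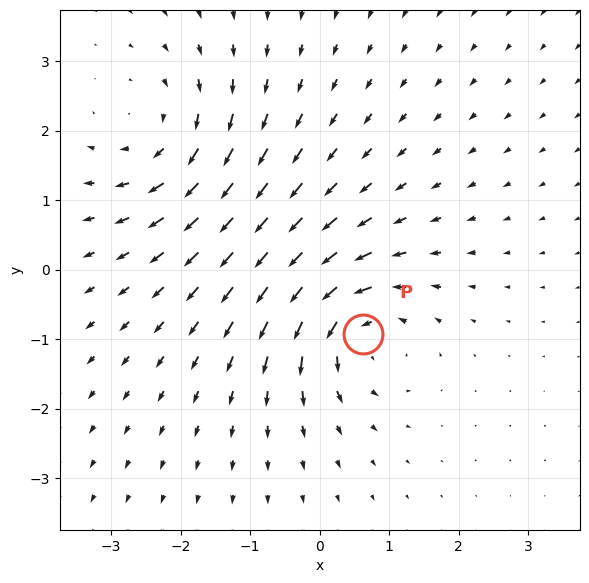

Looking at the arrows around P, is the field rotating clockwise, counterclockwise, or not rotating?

counterclockwise

Near P at (0.6, -0.9) the arrows circulate counterclockwise. The curl (z-component) there is about +6; positive curl means counterclockwise rotation.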